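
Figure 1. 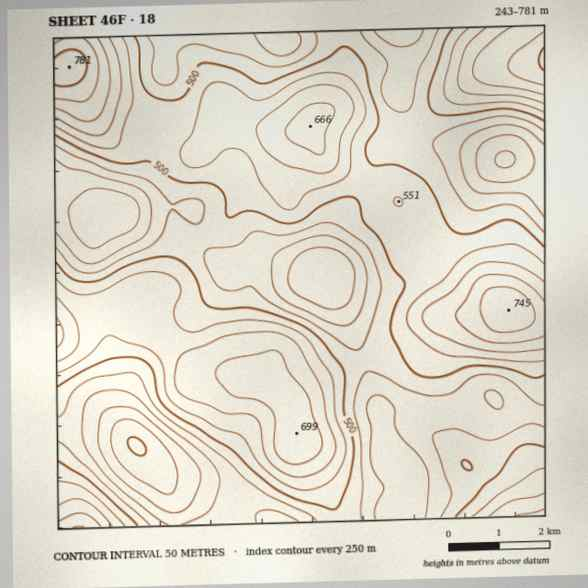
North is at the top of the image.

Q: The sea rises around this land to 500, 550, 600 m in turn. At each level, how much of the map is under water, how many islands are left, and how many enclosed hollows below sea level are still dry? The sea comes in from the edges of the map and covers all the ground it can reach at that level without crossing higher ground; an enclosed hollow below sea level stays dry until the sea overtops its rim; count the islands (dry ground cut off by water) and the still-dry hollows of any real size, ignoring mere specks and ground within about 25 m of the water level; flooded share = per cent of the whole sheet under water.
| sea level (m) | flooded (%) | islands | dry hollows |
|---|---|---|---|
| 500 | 50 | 0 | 0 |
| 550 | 68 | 1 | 0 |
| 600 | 82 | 2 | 0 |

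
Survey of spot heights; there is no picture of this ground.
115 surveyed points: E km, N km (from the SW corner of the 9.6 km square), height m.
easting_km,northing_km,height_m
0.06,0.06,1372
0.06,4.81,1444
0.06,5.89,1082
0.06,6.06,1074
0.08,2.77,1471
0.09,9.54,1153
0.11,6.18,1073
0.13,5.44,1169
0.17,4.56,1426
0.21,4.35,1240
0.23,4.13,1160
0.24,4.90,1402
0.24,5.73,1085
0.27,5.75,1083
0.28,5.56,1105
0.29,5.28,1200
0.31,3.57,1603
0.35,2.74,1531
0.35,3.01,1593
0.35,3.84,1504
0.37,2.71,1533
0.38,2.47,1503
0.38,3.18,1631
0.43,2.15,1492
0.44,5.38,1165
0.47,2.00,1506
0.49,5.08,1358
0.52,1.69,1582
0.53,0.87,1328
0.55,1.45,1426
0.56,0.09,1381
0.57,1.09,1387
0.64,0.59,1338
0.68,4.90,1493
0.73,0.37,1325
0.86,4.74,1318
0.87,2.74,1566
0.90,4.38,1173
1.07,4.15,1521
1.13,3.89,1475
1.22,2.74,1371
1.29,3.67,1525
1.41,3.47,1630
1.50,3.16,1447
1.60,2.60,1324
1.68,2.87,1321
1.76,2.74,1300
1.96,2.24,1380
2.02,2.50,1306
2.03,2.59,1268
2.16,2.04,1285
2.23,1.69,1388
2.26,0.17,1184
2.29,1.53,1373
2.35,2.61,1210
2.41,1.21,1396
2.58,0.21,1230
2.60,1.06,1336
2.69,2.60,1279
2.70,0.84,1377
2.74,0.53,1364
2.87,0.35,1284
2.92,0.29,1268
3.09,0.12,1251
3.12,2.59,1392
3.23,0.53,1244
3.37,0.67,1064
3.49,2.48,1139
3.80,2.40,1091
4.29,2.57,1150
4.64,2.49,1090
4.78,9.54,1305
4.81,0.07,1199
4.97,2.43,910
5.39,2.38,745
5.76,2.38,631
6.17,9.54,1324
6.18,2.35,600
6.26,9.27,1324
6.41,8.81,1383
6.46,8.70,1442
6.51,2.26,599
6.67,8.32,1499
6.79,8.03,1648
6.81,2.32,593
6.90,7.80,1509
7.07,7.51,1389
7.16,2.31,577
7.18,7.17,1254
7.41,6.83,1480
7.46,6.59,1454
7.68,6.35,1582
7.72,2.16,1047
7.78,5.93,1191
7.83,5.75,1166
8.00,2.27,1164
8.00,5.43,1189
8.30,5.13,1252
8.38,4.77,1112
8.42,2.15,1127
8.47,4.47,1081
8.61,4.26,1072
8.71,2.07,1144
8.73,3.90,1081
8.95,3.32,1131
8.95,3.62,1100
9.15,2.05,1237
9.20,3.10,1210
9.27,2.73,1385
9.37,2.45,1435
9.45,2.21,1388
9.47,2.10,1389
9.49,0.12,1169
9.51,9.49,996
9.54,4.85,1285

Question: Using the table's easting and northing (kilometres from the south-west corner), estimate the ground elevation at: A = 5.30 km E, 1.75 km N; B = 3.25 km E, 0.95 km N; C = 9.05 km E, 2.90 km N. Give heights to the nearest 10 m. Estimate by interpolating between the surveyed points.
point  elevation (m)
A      1010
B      1240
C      1200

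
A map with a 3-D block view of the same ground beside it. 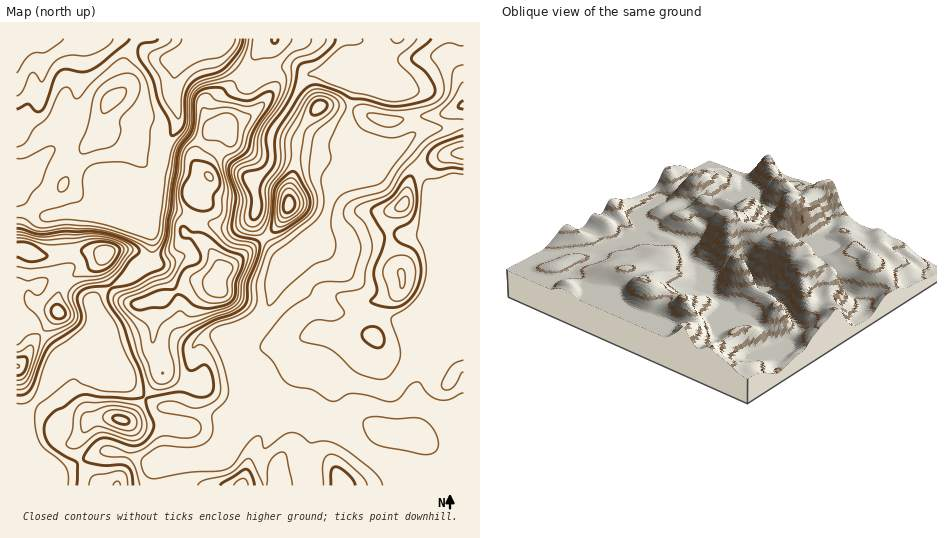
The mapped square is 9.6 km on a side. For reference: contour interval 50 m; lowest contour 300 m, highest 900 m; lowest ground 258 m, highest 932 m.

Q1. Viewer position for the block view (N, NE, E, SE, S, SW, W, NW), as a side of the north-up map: NE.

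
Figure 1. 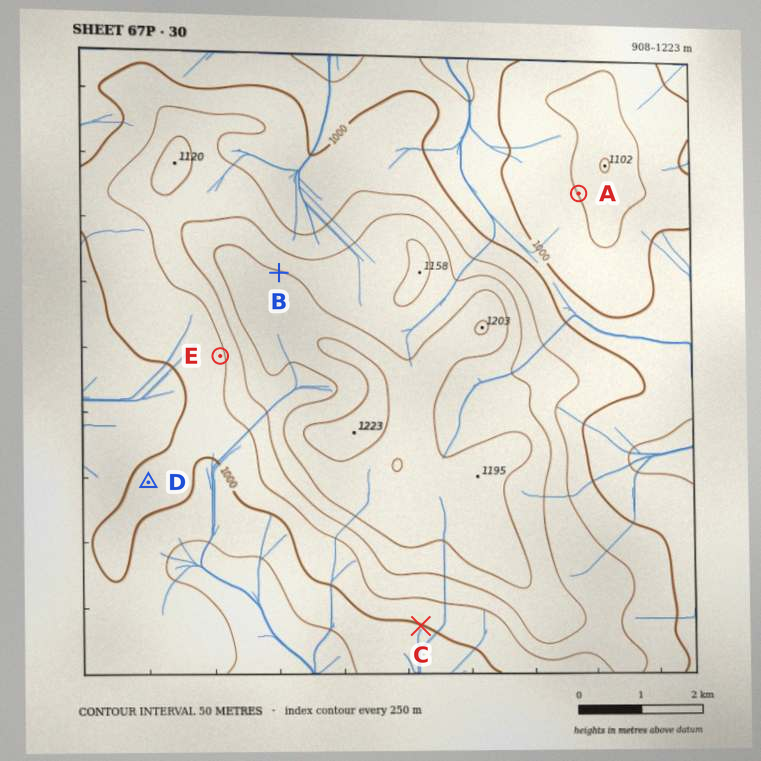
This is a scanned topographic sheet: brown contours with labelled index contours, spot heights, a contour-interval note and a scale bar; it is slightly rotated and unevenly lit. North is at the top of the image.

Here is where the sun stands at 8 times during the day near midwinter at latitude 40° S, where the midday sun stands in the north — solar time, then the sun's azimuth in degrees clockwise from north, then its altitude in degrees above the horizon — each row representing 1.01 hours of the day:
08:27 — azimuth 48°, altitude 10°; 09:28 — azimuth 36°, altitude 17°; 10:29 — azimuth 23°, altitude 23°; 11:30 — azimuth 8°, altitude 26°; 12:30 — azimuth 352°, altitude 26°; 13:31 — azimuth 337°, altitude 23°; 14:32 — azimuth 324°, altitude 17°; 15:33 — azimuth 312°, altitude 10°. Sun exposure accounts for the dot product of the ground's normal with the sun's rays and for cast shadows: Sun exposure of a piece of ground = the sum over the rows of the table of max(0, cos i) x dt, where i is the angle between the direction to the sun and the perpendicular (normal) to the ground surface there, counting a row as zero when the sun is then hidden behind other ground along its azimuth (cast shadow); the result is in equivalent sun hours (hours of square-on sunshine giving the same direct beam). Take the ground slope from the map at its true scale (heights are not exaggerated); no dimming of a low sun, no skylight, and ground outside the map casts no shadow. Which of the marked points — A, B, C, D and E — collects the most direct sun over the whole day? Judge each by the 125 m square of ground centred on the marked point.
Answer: B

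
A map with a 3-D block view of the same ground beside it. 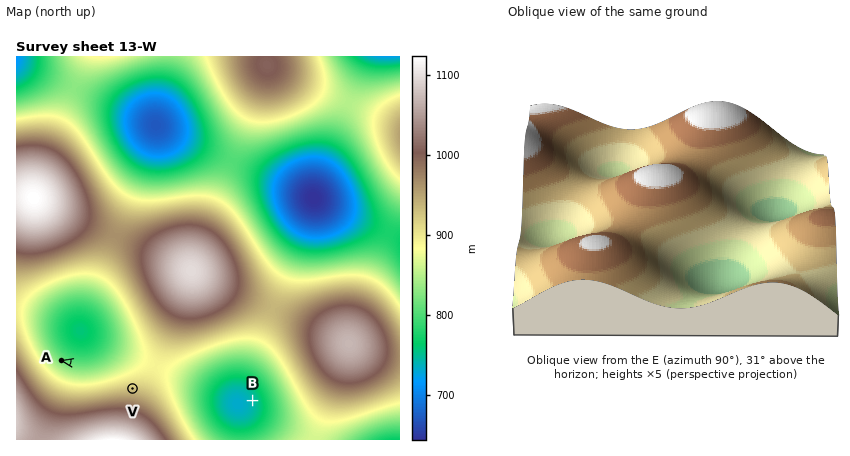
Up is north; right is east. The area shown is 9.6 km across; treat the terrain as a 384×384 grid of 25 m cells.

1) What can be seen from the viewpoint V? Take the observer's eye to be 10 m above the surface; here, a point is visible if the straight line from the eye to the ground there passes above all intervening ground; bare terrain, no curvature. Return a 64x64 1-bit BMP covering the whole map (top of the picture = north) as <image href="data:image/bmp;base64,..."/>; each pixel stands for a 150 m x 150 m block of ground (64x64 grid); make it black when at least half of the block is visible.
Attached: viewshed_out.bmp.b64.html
<image width="64" height="64" href="data:image/bmp;base64,Qk0+AgAAAAAAAD4AAAAoAAAAQAAAAEAAAAABAAEAAAAAAAACAAATCwAAEwsAAAIAAAAAAAAA////AAAAAAAAAAAAAAHgAOAA8AAAAeAA/AH4AAAD8AD/h/gAAAf4AP//+AAAB/gA///4AAAP/AD///wAAB/8AP///AAAH/4A///8AAA//gD///8AAH/+AP/8/8AA//4A//3/+AP//gD////////+AP////////4A/////////gD////////+AP////////wA/////////AD////////8AP////////gA////////+AD/////4H/wAP////+AB8AA/////wAAAAD////+AAAAAP////wAAAAA////8AAAAAD////AAAAAAP///wAAAAAA///4AAAAAAD///AAAAAAAP//4AAAAAAA///AAAAAAAD//4AAAAAAAP//AAAAAAAA//4AAAAAAAD//AAAAAAAAH/4AAAAAAAAH/AAAAAAAAAH4AAAAAAAAAAAAAAAAAAAAAAAAAAAAAAAAAAAAAAAAAAAAAAAAAAAAAAAAAAAAAAAAAAAAAAAAAAAAAAAAAAAAAAAAAAAAAAAAAAAAAAAAAAAAAAAAAAAAAAAAAAAAAAAAAAAAAAAAAAAAAAAAAAAAAAAAAAAAAAAAAAAAAAAAAAAAAAAAAAAAAAAAAAAAAAAAAAAAAAAAAAAAAAAAAAAAAAAAAAAAAAAAAAAAAAAAAAAAAAAAAAAAAAAAAAAAAAAAAAAAAAAAA=="/>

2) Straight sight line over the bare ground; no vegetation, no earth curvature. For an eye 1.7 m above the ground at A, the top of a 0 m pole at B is out of sight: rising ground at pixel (84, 365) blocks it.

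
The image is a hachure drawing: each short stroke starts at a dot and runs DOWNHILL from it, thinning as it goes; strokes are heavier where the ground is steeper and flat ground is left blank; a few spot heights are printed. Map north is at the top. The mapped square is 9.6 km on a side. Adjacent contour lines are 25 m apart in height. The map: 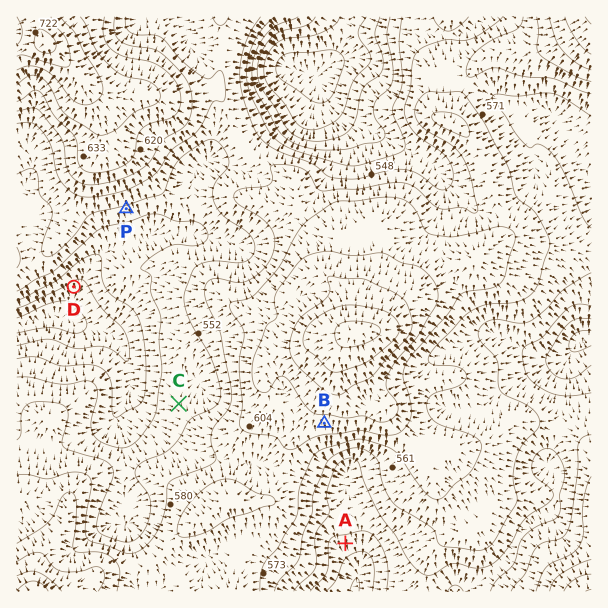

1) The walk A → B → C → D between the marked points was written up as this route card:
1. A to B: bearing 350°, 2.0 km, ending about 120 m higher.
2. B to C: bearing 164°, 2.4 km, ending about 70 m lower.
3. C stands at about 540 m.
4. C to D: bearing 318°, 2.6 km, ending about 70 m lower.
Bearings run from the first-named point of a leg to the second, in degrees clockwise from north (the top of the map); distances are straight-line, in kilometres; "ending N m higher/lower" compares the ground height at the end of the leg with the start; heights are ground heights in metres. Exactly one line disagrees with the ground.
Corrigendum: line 2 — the bearing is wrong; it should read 278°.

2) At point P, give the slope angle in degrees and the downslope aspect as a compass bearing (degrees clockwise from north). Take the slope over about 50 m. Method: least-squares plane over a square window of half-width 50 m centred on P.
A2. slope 5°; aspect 164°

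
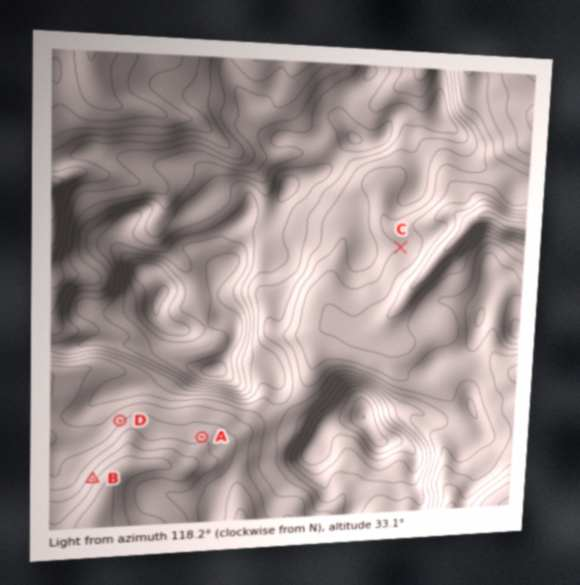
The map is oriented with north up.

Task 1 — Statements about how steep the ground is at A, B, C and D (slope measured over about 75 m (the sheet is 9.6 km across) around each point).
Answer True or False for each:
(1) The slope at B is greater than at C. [True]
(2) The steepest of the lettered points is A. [False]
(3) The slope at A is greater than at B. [False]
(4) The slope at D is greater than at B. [False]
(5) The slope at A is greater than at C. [True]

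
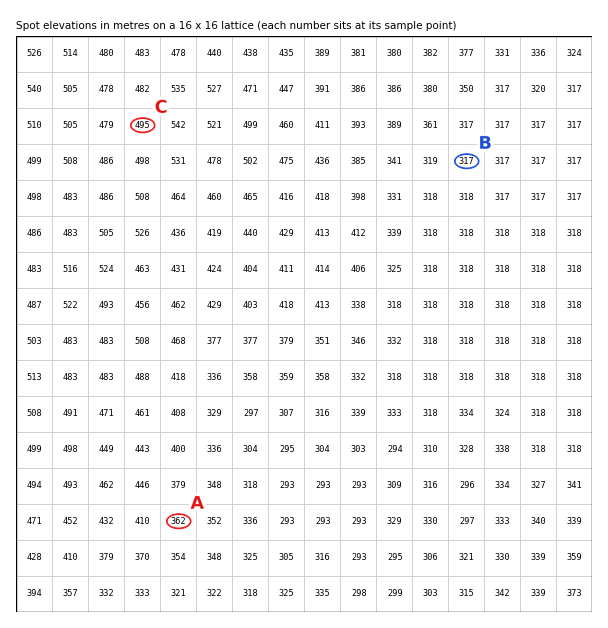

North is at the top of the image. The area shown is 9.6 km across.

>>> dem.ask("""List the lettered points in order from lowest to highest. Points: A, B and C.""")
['B', 'A', 'C']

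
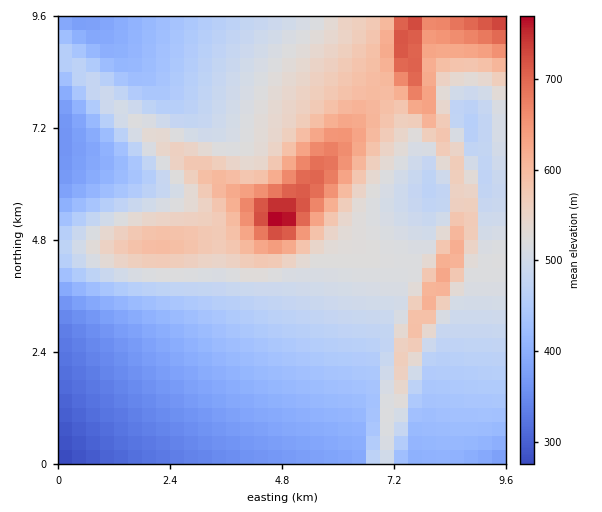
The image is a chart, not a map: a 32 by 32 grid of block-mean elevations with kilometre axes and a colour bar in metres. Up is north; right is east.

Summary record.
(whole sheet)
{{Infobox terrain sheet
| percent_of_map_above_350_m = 94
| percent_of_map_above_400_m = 82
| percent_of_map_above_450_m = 64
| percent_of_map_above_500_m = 44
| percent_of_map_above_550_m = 24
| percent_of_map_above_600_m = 11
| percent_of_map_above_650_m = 5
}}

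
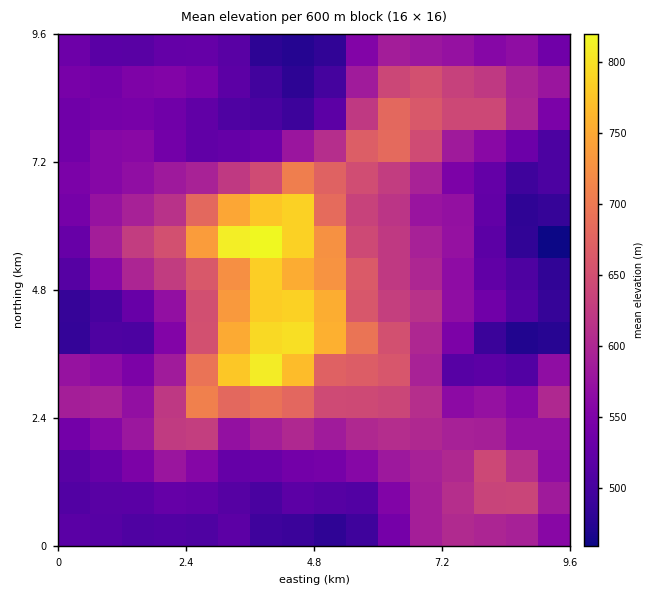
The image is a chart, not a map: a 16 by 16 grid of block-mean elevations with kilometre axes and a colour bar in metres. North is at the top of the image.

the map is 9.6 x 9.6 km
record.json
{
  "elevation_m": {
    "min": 440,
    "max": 840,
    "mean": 590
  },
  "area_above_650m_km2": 17.2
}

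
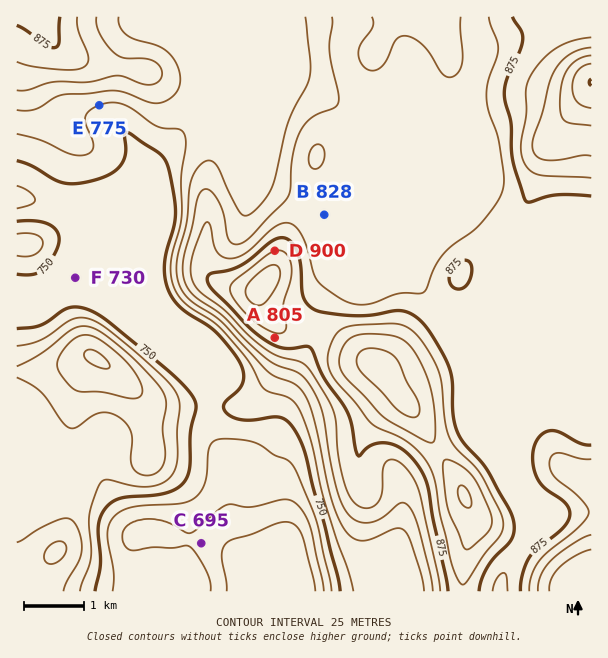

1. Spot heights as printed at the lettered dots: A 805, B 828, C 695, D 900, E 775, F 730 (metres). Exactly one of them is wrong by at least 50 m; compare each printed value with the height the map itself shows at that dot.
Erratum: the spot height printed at A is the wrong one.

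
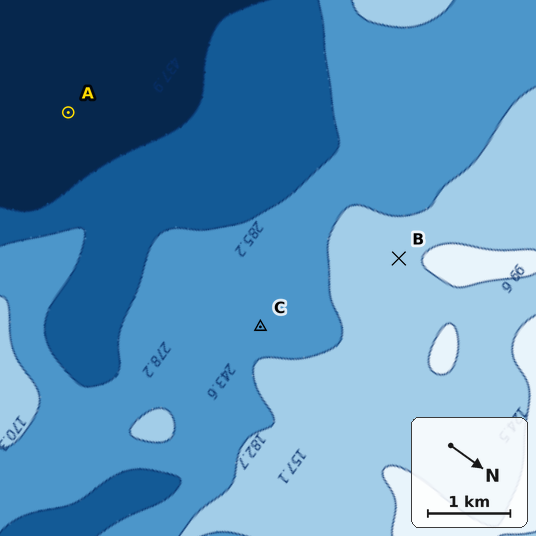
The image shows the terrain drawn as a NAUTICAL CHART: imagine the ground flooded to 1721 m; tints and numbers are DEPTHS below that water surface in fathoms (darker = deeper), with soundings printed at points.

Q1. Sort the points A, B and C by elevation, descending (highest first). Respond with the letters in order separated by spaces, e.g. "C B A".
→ B C A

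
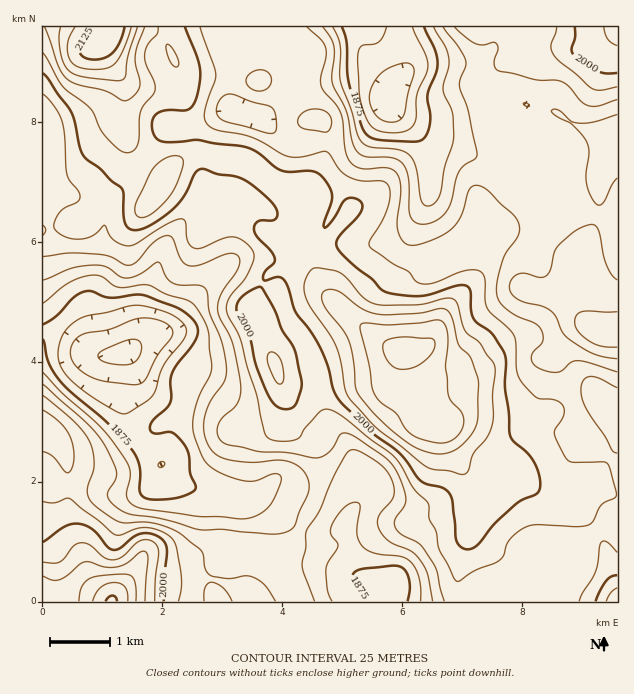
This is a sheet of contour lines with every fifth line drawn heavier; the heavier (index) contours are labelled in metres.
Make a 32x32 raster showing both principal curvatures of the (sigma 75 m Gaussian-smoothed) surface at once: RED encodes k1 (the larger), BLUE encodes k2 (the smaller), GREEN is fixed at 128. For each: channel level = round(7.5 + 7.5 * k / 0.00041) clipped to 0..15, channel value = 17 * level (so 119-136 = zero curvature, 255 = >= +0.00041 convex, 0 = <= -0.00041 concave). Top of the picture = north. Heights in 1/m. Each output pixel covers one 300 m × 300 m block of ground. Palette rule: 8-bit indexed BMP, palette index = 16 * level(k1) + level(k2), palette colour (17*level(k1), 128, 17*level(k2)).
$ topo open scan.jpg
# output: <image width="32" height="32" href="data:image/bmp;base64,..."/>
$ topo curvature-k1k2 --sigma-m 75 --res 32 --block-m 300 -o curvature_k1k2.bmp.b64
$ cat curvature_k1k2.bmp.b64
<image width="32" height="32" href="data:image/bmp;base64,Qk02CAAAAAAAADYEAAAoAAAAIAAAACAAAAABAAgAAAAAAAAEAAATCwAAEwsAAAABAAAAAAAAAIAAABGAAAAigAAAM4AAAESAAABVgAAAZoAAAHeAAACIgAAAmYAAAKqAAAC7gAAAzIAAAN2AAADugAAA/4AAAACAEQARgBEAIoARADOAEQBEgBEAVYARAGaAEQB3gBEAiIARAJmAEQCqgBEAu4ARAMyAEQDdgBEA7oARAP+AEQAAgCIAEYAiACKAIgAzgCIARIAiAFWAIgBmgCIAd4AiAIiAIgCZgCIAqoAiALuAIgDMgCIA3YAiAO6AIgD/gCIAAIAzABGAMwAigDMAM4AzAESAMwBVgDMAZoAzAHeAMwCIgDMAmYAzAKqAMwC7gDMAzIAzAN2AMwDugDMA/4AzAACARAARgEQAIoBEADOARABEgEQAVYBEAGaARAB3gEQAiIBEAJmARACqgEQAu4BEAMyARADdgEQA7oBEAP+ARAAAgFUAEYBVACKAVQAzgFUARIBVAFWAVQBmgFUAd4BVAIiAVQCZgFUAqoBVALuAVQDMgFUA3YBVAO6AVQD/gFUAAIBmABGAZgAigGYAM4BmAESAZgBVgGYAZoBmAHeAZgCIgGYAmYBmAKqAZgC7gGYAzIBmAN2AZgDugGYA/4BmAACAdwARgHcAIoB3ADOAdwBEgHcAVYB3AGaAdwB3gHcAiIB3AJmAdwCqgHcAu4B3AMyAdwDdgHcA7oB3AP+AdwAAgIgAEYCIACKAiAAzgIgARICIAFWAiABmgIgAd4CIAIiAiACZgIgAqoCIALuAiADMgIgA3YCIAO6AiAD/gIgAAICZABGAmQAigJkAM4CZAESAmQBVgJkAZoCZAHeAmQCIgJkAmYCZAKqAmQC7gJkAzICZAN2AmQDugJkA/4CZAACAqgARgKoAIoCqADOAqgBEgKoAVYCqAGaAqgB3gKoAiICqAJmAqgCqgKoAu4CqAMyAqgDdgKoA7oCqAP+AqgAAgLsAEYC7ACKAuwAzgLsARIC7AFWAuwBmgLsAd4C7AIiAuwCZgLsAqoC7ALuAuwDMgLsA3YC7AO6AuwD/gLsAAIDMABGAzAAigMwAM4DMAESAzABVgMwAZoDMAHeAzACIgMwAmYDMAKqAzAC7gMwAzIDMAN2AzADugMwA/4DMAACA3QARgN0AIoDdADOA3QBEgN0AVYDdAGaA3QB3gN0AiIDdAJmA3QCqgN0Au4DdAMyA3QDdgN0A7oDdAP+A3QAAgO4AEYDuACKA7gAzgO4ARIDuAFWA7gBmgO4Ad4DuAIiA7gCZgO4AqoDuALuA7gDMgO4A3YDuAO6A7gD/gO4AAID/ABGA/wAigP8AM4D/AESA/wBVgP8AZoD/AHeA/wCIgP8AmYD/AKqA/wC7gP8AzID/AN2A/wDugP8A/4D/ALWltPr6poWEhYWXmJiXp4Zkh4ZhY5XoxnOXqKenlZLItKXW1fT1hIWEloeXh5aWlWRygDBBlObFdKaFhZaWctNzhfZwkPnooqWVl6iop5eWlLXGlIG2yMimlpeXhWR01XW36IOg/frzxMfHuKa2t5WUpbXX17Sn6Kd0dXaGdqSmlrbYlqDCs6KElpaElJXXpmKDxunYpobI2IZ1dpaYpnV1xZJxkFBwgoNxcHF0h7fYhIOCg7GDdba3t4antpanhnTVhIW2cHOVk4OFlYNklNaGhlJQ1LaUxoanuLeFhqmXhtiox9qiQWO0pZaUcUCi1IVzYFHVxqW1dae6l4WWl5aX2MjXo7CEYoTZydbn1ufZlGBxhNa2xaKDpJeGhnZ1luj56KWAtciitdvJpMjIpZWgkMj4+un92KWUdXWGdXaX+NiUgIKmx5OUyaeDxsangoCl6Man2LfHl5aEhZiVhpfHc3CEloO0pZKnpYLG+JWiw9nKuJXHdZa3hYSmp6TJ6JRSdYaGcbbphHSClPj5k4GEqKe3laSGl8mmgoV0pfq3k0NSYWJilNjFdHSo+diBcnWXp7m5yLOol9hzU4TltpXEY2OEc3FwYbKSdNX1lYF0hqb46dj555Knp8S2xbRRYKSVhZeGY1BQcJW4+NaCgYbH9va3t+j5YYWXtsingVCDl4WVtYRzlbWy0/r8toCl2PnVUoSFpva0k3NklJSyx6emdFKU16PWyaOgo/XDgcf414R0g3FQs/fHYzGTlJWopaelhXPqxaHHtoFglOeEtba3hZeXpoSBo+W0g7iXdHWWlpanxdjFUJTpllFxxKfXhaNihIWEt7eWlqaGlpZ0c5fE2diz5fVwkNnHtNbop6V1toaUlJKVpseImKiWl4Zyp5XJxnG1++igk6eWpXSFp4WWubm1gGGUxqeXl5eWqLSVdYOUhZLo+LaBh4eGhaepqKXI6dqCUHTYyZaGhoa4g4SEpoeHhZP56HGFdZbXxsm5taTI+rRwlOinhHSGl7dzk3Olp4ens7X509fn+deUlcW0kabp04CVtZOFl5eYqIaCgoTIl8jFgYTGxtjZo4CBs/WwkabRo3aEtqenp6iolmRxdMeH6KVBYdKQgoBgprnJ+pFQQIClh4XYt5aHhZGidHCktHTllIOn52FAgJGkt+j6gTBAlLeFhuimY4NzlMeGgtSSg/bns6fYo8H66aPG48OAYlCS2MfI2ZNzlnV1x6eR+cnV85KAyLmkkrbHg7b2k4CkhHBytaalt7enk4a4uKH9+/vkQILoqIKFhYWWyPzGcJamgWOjs7SHl5TG2binwteo+PmAsbeWgYeYp7fY6cKgt4OAlabntoaHhYamhqY="/>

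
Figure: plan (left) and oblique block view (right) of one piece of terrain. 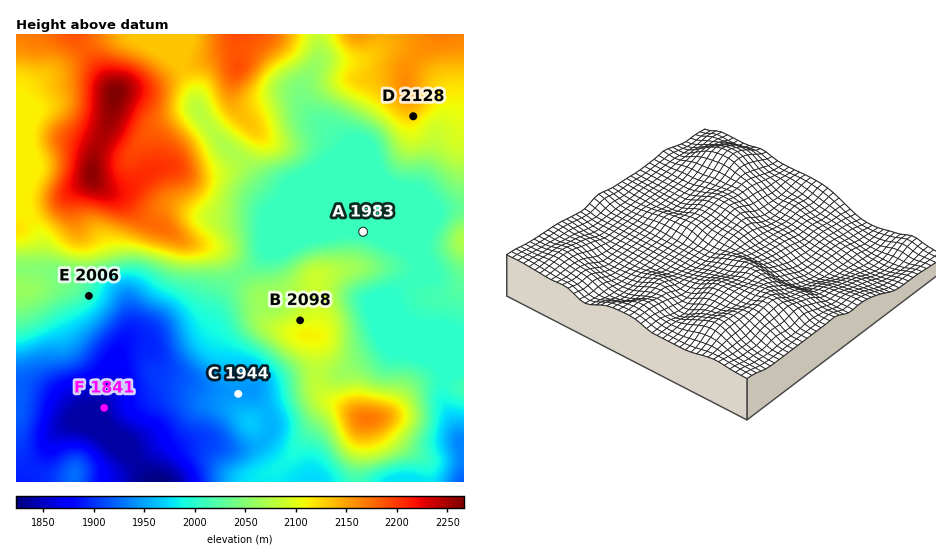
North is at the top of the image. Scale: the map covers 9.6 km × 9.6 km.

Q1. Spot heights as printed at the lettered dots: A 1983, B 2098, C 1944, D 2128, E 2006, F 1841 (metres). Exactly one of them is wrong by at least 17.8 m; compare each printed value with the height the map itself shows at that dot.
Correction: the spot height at A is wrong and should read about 2009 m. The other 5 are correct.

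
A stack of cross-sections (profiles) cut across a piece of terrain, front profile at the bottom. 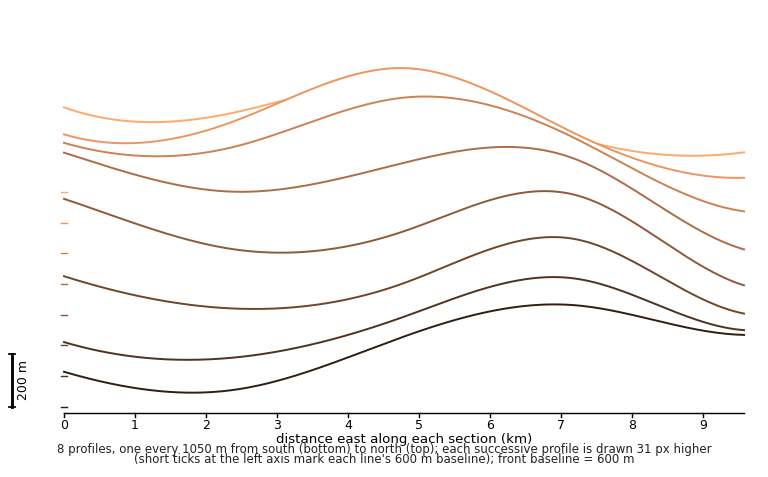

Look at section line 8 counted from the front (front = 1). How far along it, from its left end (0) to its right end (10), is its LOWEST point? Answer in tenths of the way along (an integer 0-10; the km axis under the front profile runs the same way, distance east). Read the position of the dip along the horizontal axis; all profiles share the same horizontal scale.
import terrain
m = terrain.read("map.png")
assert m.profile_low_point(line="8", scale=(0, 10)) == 9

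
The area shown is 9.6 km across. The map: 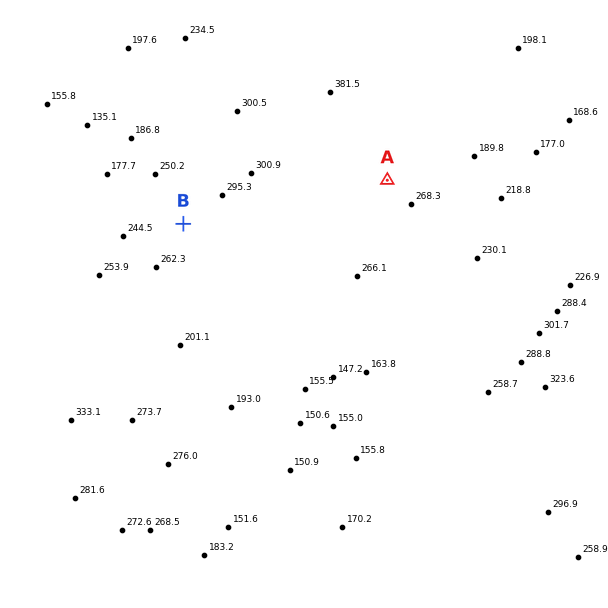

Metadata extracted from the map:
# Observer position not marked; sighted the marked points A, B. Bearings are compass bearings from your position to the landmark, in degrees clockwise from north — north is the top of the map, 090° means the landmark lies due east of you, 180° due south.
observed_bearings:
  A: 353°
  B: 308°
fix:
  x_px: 415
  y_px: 405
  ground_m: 210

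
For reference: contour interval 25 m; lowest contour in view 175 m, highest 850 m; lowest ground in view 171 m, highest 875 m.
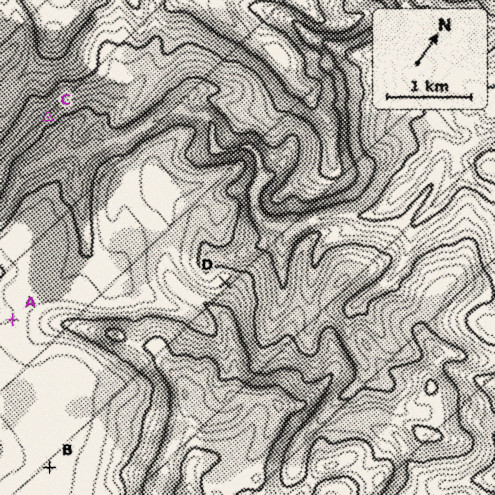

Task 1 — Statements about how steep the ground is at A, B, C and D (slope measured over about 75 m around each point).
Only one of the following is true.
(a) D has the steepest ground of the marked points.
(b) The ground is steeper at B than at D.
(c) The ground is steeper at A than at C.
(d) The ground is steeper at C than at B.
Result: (d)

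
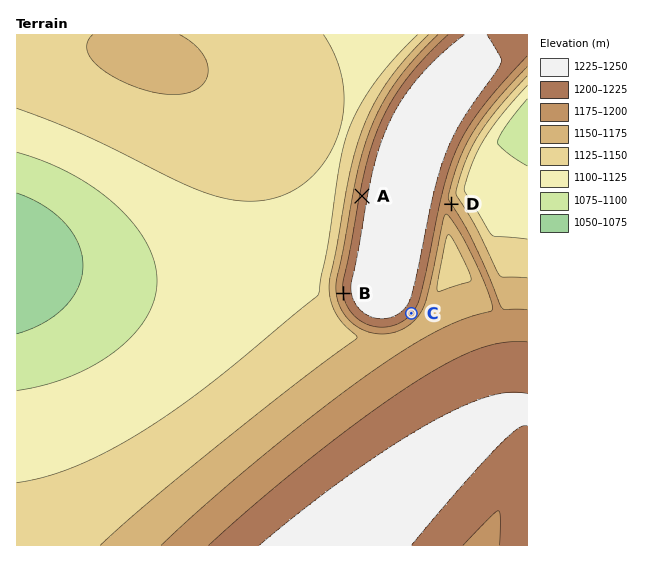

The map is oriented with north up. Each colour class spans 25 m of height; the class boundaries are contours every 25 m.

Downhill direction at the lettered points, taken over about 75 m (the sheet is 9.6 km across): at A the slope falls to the W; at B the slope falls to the W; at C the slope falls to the SE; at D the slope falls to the NE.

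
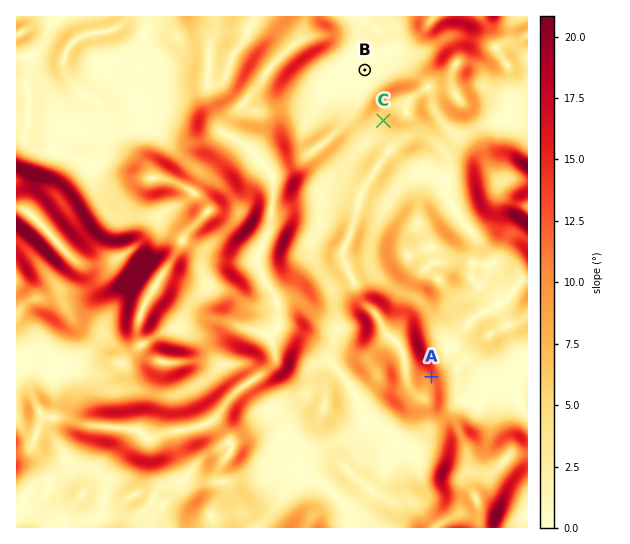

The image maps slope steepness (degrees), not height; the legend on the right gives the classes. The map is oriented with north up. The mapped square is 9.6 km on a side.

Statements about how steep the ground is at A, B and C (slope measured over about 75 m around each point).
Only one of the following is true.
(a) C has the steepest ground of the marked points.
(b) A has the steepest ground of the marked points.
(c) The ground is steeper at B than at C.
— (b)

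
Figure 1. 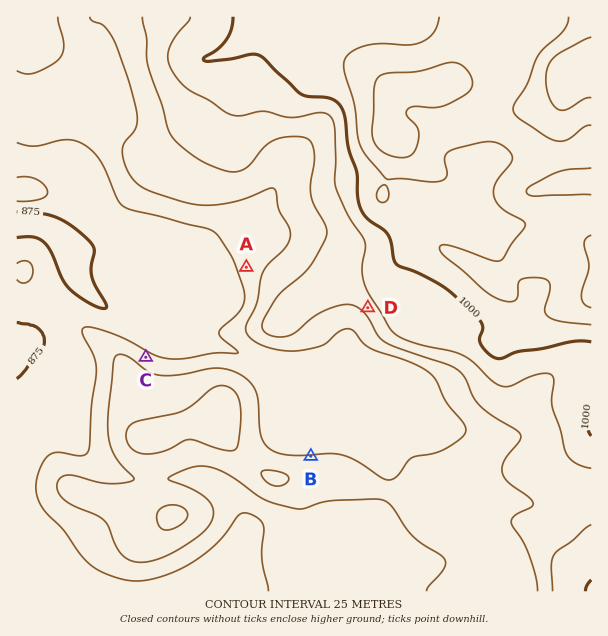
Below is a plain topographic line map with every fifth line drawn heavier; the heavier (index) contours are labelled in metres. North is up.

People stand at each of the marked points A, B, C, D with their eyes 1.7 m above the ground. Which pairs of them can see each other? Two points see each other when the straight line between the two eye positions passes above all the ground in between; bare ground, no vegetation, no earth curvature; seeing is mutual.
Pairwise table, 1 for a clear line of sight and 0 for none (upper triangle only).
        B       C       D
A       0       1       0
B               0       1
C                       0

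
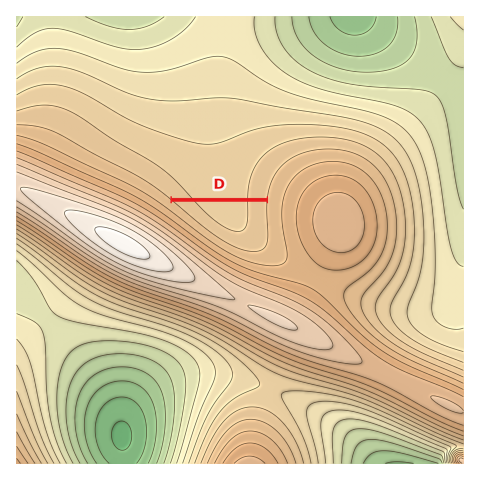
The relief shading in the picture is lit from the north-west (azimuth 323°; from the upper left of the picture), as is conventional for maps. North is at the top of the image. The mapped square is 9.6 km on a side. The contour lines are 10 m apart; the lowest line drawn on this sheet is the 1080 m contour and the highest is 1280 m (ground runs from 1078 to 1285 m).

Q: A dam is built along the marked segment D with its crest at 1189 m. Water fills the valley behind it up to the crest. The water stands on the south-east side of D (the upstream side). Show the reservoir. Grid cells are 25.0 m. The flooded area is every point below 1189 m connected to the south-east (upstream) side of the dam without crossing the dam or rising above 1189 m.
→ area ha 132.3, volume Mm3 9.39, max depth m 14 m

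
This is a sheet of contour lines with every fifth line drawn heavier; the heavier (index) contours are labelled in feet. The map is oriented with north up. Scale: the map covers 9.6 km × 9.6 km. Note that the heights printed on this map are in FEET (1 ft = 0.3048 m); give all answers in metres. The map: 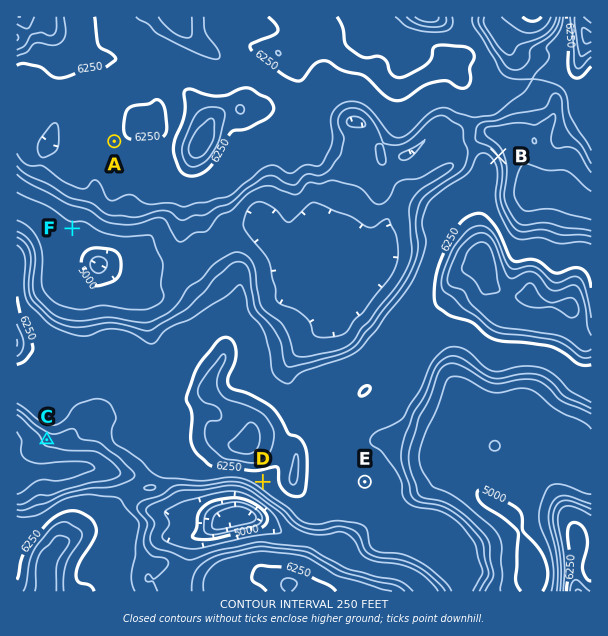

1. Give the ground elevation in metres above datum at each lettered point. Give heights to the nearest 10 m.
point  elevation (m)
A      1880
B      1750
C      1700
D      1870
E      1870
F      1600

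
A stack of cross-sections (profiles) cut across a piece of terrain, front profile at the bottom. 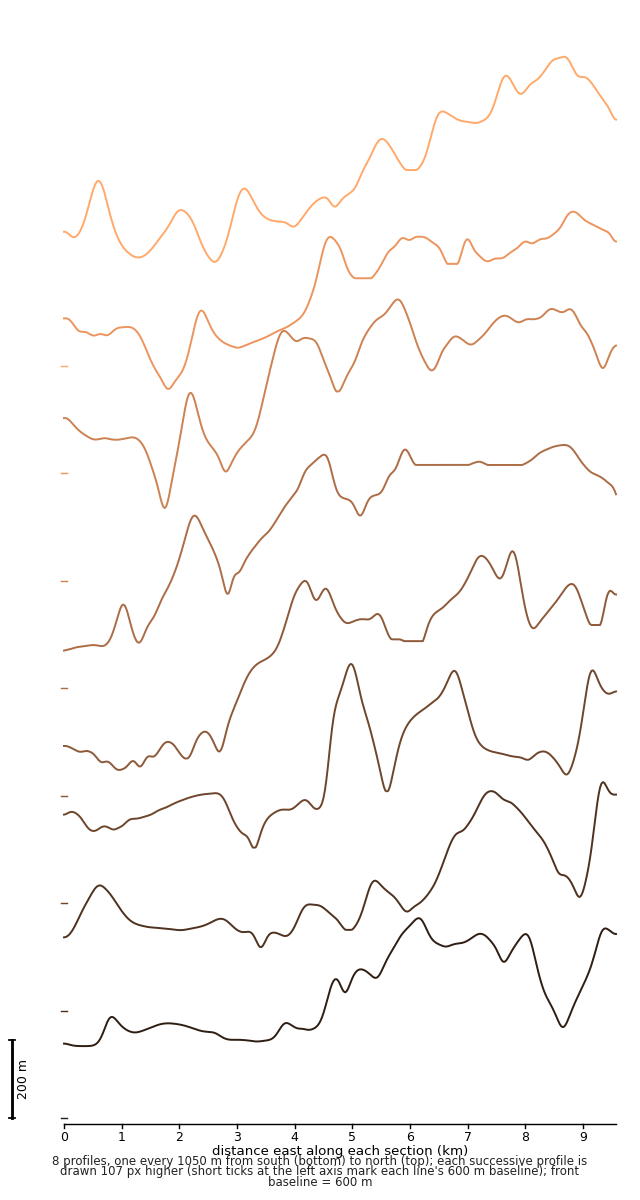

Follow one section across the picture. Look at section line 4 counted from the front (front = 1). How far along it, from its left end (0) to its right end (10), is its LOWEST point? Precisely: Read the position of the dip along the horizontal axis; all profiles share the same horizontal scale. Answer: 1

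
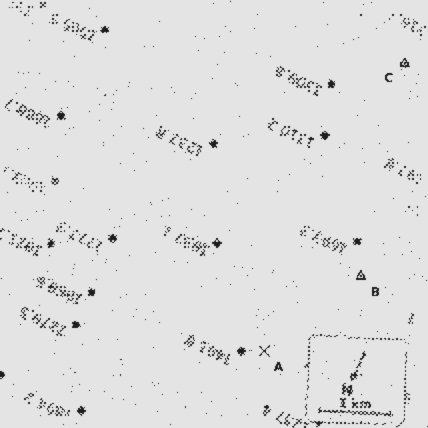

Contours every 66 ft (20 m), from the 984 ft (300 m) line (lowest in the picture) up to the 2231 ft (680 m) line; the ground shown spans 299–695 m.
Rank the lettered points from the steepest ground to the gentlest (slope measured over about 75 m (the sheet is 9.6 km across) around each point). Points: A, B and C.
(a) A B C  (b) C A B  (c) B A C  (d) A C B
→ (c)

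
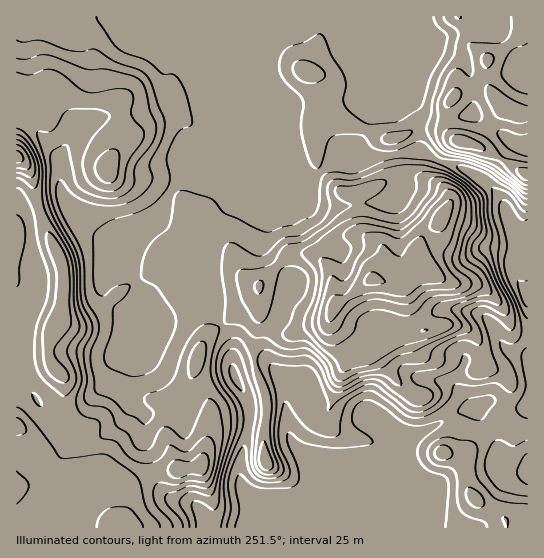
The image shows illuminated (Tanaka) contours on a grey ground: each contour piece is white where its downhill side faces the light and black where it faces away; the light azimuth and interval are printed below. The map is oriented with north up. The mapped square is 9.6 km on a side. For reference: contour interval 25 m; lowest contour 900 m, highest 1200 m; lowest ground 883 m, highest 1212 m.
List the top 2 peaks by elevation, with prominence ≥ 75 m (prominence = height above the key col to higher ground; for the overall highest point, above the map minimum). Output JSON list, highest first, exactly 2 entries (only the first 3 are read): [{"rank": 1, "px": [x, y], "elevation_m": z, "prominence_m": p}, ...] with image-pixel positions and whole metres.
[{"rank": 1, "px": [373, 279], "elevation_m": 1181, "prominence_m": 157}, {"rank": 2, "px": [462, 142], "elevation_m": 1118, "prominence_m": 120}]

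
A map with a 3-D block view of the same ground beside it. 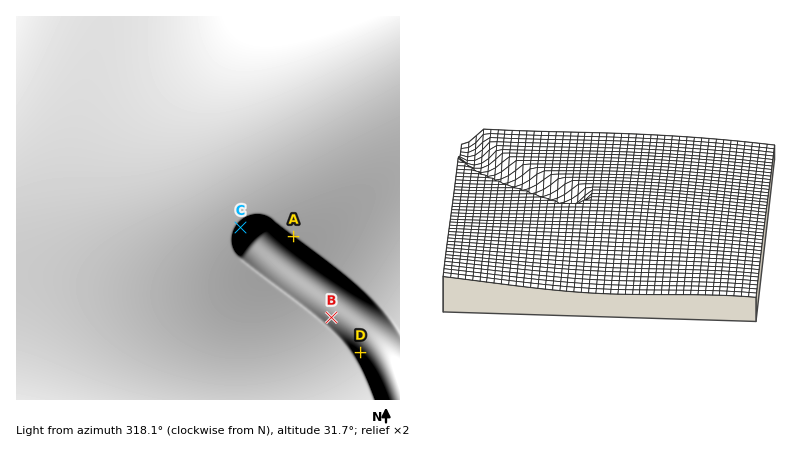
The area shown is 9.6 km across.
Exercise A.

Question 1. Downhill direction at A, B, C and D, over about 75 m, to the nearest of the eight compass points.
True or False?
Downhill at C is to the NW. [False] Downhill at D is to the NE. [True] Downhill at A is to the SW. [True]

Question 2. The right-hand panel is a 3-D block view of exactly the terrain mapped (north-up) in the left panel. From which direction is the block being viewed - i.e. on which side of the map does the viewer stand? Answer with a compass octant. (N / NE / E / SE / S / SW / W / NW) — N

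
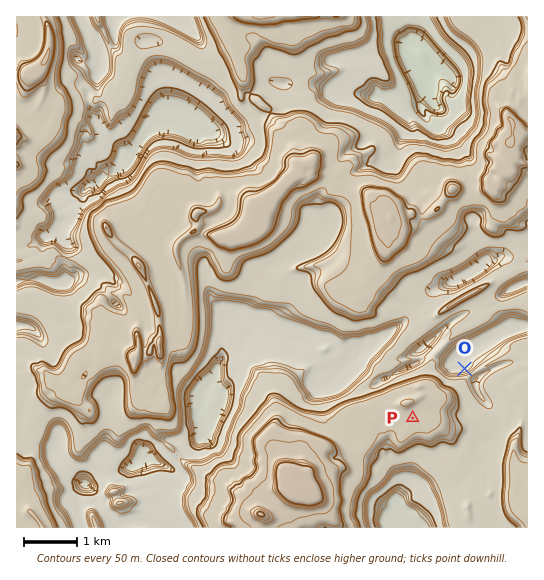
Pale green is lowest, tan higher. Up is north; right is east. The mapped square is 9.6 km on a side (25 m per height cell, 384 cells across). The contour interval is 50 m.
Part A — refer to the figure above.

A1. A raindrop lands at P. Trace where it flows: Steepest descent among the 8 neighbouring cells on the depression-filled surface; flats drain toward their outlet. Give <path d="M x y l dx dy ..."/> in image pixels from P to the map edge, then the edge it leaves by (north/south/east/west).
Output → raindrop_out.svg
<path d="M413 418l4 9 0 32-3 3 0 16-17 17 0 10 6 10 0 4 2 2 0 4 1 2"/>
exit: south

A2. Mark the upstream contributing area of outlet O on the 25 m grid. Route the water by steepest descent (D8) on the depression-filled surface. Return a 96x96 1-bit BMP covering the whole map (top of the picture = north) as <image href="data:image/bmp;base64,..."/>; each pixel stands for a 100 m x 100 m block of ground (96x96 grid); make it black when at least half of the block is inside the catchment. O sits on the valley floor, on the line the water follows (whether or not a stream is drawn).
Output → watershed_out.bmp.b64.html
<image width="96" height="96" href="data:image/bmp;base64,Qk2+BAAAAAAAAD4AAAAoAAAAYAAAAGAAAAABAAEAAAAAAIAEAAATCwAAEwsAAAIAAAAAAAAA////AAAAAAAAAAAAAAAAAAAAAAAAAAAAAAAAAAAAAAAAAAAAAAAAAAAAAAAAAAAAAAAAAAAAAAAAAAAAAAAAAAAAAAAAAAAAAAAAAAAABgAAAAAAAAAAAAAAB4AAAAAAAAAAAAAAB/wAAAAAAAAAAAAAA/wAAAAAAAAAAAAAA/wAAAAAAAAAAAAAB/wAAAAAAAAAAAAAD/wAAAAAAAAAAAAAH/gAAAAAAAAAAAAAH/gAAAAAAAAAAAAAH/gAAAAAAAAAAAAAP/wAAAAAAAAAAAAAP/wAAAAAAAAAAAAAf/wAAAAAAAAAAAAA//wAAAAAAAAAAAAB//4AAAAAAAAAAAAD//4AAAAAAAAAAAAH//4AAAAAAAAAAAAP//4AAAAAAAAAAAAP//4AAAAAAAAAAAAP//8AAAAAAAAAAAAAP/8AAAAAAAAAAAAAH/8AAAAAAAAAAAAAD/8AAAAAAAAAAAAAD/8AAAAAAAAAAAAACf8AAAAAAAAAAAAAAP8AAAAAAAAAAAAAAB8AAAAAAAAAAAAAAAAAAAAAAAAAAAAAAAAAAAAAAAAAAAAAAAAAAAAAAAAAAAAAAAAAAAAAAAAAAAAAAAAAAAAAAAAAAAAAAAAAAAAAAAAAAAAAAAAAAAAAAAAAAAAAAAAAAAAAAAAAAAAAAAAAAAAAAAAAAAAAAAAAAAAAAAAAAAAAAAAAAAAAAAAAAAAAAAAAAAAAAAAAAAAAAAAAAAAAAAAAAAAAAAAAAAAAAAAAAAAAAAAAAAAAAAAAAAAAAAAAAAAAAAAAAAAAAAAAAAAAAAAAAAAAAAAAAAAAAAAAAAAAAAAAAAAAAAAAAAAAAAAAAAAAAAAAAAAAAAAAAAAAAAAAAAAAAAAAAAAAAAAAAAAAAAAAAAAAAAAAAAAAAAAAAAAAAAAAAAAAAAAAAAAAAAAAAAAAAAAAAAAAAAAAAAAAAAAAAAAAAAAAAAAAAAAAAAAAAAAAAAAAAAAAAAAAAAAAAAAAAAAAAAAAAAAAAAAAAAAAAAAAAAAAAAAAAAAAAAAAAAAAAAAAAAAAAAAAAAAAAAAAAAAAAAAAAAAAAAAAAAAAAAAAAAAAAAAAAAAAAAAAAAAAAAAAAAAAAAAAAAAAAAAAAAAAAAAAAAAAAAAAAAAAAAAAAAAAAAAAAAAAAAAAAAAAAAAAAAAAAAAAAAAAAAAAAAAAAAAAAAAAAAAAAAAAAAAAAAAAAAAAAAAAAAAAAAAAAAAAAAAAAAAAAAAAAAAAAAAAAAAAAAAAAAAAAAAAAAAAAAAAAAAAAAAAAAAAAAAAAAAAAAAAAAAAAAAAAAAAAAAAAAAAAAAAAAAAAAAAAAAAAAAAAAAAAAAAAAAAAAAAAAAAAAAAAAAAAAAAAAAAAAAAAAAAAAAAAAAAAAAAAAAAAAAAAAAAAAAAAAAAAAAAAAAAAAAAAAAAAAAAAAAAAAAAAAAAAAAAAAAAAAAAAAAAAAAAAAAAAAAAAAAAAAAAAAAAAAAAAAAAAAAAAAAAAAAAAAAAAAAAAAAAAAAAAAAAAAAAAAAAAAA="/>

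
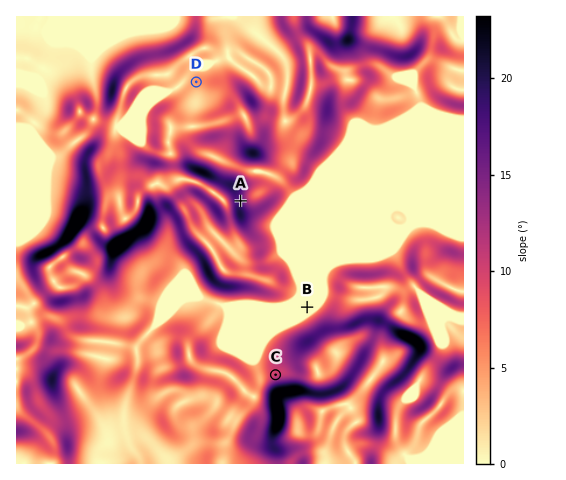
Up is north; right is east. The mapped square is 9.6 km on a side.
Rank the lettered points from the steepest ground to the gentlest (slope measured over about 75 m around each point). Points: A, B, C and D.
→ A C D B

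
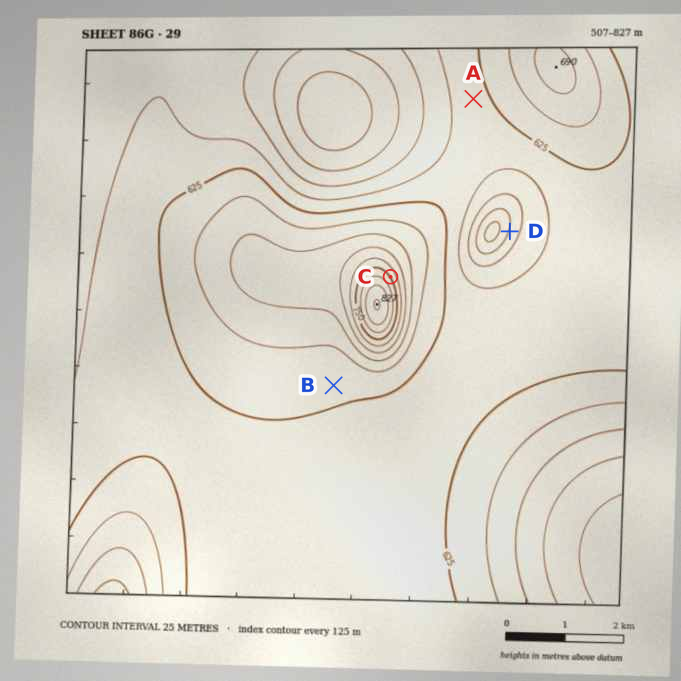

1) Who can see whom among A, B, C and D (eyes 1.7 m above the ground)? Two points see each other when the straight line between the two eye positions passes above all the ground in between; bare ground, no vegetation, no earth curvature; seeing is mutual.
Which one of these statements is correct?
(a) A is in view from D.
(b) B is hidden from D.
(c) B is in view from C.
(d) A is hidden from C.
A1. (b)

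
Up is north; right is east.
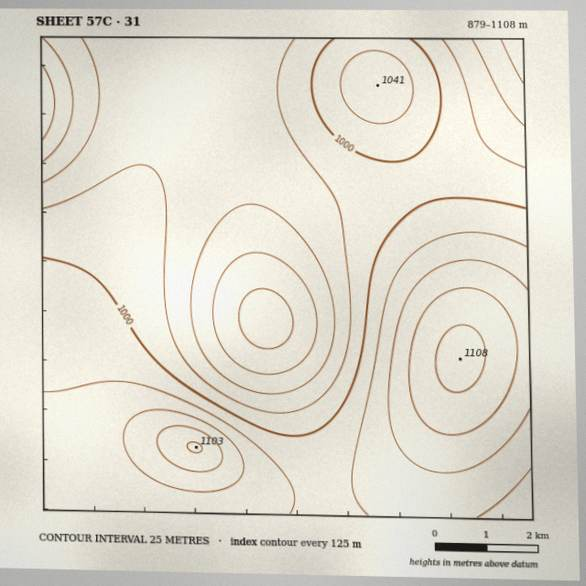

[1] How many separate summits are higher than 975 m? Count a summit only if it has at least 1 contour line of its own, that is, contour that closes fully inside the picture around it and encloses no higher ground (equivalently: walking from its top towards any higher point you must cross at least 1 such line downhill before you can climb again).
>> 3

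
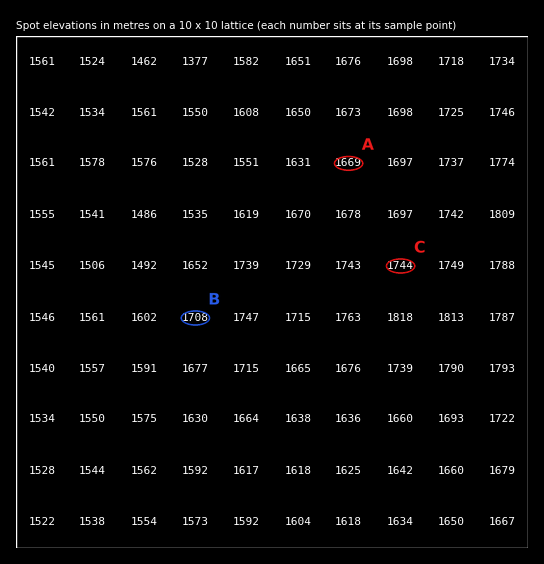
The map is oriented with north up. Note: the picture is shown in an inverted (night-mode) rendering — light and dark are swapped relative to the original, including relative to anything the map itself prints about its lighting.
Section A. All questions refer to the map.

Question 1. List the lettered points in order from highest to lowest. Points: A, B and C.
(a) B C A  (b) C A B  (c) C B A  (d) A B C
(c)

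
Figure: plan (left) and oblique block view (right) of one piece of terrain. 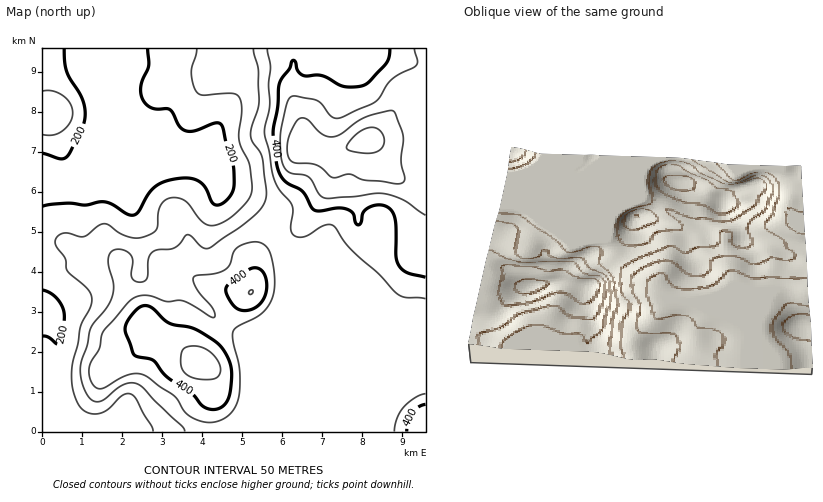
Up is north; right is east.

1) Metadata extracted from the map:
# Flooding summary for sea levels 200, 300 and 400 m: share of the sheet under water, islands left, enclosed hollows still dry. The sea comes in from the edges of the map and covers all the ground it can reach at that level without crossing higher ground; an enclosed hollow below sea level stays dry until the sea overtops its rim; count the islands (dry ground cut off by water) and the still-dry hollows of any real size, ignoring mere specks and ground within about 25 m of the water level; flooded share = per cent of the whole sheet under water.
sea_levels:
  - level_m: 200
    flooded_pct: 13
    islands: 0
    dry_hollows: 0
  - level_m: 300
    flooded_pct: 38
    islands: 0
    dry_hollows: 0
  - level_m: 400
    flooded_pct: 80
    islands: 2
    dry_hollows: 0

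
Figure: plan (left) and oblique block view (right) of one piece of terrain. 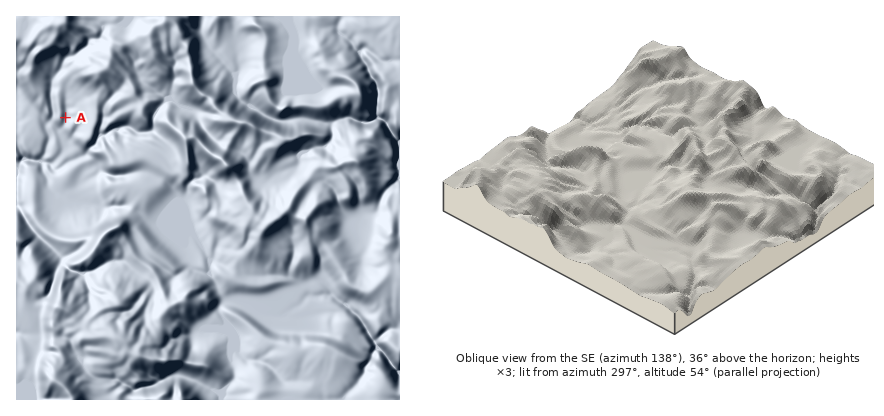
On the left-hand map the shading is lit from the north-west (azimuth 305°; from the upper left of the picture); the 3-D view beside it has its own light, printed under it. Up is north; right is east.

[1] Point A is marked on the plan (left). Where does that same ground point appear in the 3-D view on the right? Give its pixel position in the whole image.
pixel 627 110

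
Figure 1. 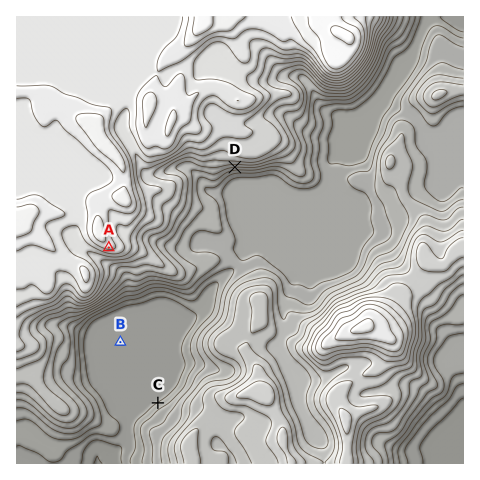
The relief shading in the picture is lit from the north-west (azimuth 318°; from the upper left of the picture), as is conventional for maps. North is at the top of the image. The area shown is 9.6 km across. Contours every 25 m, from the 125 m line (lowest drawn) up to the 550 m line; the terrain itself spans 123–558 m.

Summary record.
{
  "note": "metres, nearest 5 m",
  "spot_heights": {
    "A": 485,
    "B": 165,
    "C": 175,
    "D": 300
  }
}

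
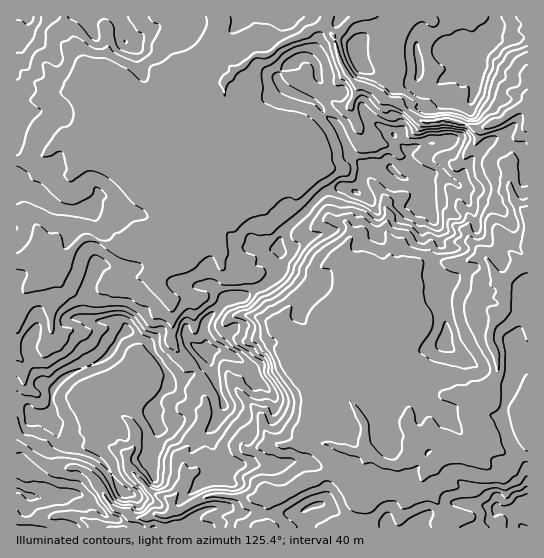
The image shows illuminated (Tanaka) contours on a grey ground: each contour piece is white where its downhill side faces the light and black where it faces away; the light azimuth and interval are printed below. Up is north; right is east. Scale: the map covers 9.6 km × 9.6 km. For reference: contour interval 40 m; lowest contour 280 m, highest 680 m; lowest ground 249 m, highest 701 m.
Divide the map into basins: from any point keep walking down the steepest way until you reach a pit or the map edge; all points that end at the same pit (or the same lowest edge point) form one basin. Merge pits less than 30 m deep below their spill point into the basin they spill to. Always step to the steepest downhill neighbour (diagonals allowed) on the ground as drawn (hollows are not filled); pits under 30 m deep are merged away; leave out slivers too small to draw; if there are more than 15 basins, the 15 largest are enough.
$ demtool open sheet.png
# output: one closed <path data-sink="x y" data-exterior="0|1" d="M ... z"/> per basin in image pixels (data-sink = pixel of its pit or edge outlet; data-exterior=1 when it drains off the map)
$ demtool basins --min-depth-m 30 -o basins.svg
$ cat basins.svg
<path data-sink="527 265" data-exterior="1" d="M527 16l-511 1 1 511 511-1 0-57-17-28-8-24 1-12 8-20 1-19 2-3 13-1 0-210-10-6-13-3-7-4-7 0-5 3-14 15-11 21-4 5-19-9-12 0-11 4-8 0 2-12-1-17-11-9-2-6 6-5-1-12 9-11 9-2 11 4 8-4 3-10-1-12 20-14 5-11-1-5 10 0 10-6 8-10 22 3 14-4z"/><path data-sink="527 123" data-exterior="1" d="M527 36l-14 4-22-3-8 10-10 6-10 0 1 5-5 11-20 14 1 12-5 12-9 2-8-4-7 0-8 8-3 5 1 12-6 5 2 6 11 9 1 17-2 12 8 0 11-4 12 0 19 9 4-5 11-21 14-15 5-3 7 0 30 11z"/><path data-sink="527 406" data-exterior="1" d="M527 364l-12 1-4 26-8 20 1 12 7 19 16 27z"/>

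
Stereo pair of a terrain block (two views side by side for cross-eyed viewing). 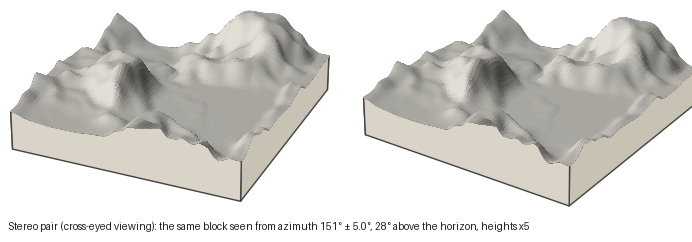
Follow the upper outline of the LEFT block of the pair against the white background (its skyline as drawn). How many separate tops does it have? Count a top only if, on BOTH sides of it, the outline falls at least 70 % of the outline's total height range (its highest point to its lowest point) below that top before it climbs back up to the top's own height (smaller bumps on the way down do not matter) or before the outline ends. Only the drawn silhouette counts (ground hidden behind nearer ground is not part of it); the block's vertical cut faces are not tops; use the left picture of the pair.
0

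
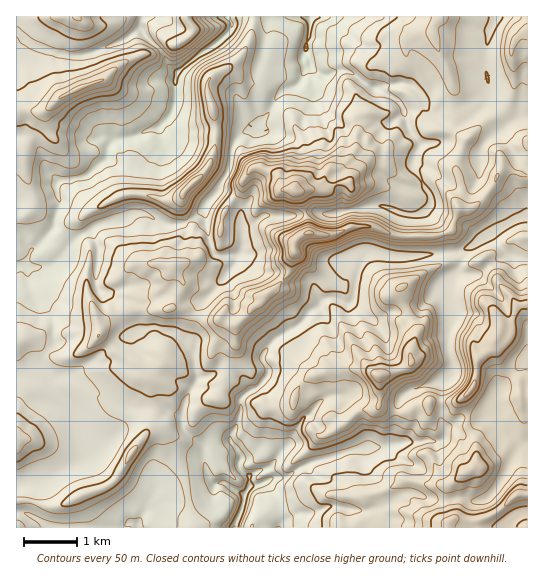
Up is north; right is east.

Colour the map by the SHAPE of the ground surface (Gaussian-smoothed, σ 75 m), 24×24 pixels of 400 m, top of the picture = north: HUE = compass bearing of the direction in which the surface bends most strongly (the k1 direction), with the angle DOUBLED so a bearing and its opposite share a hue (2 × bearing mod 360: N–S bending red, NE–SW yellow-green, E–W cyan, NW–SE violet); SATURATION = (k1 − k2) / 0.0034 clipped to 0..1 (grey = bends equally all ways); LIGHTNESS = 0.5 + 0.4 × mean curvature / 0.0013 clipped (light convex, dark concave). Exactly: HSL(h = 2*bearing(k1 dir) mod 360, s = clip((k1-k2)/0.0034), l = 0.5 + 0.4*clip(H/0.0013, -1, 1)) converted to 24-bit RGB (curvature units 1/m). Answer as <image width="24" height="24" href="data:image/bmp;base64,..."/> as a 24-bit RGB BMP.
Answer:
<image width="24" height="24" href="data:image/bmp;base64,Qk32BgAAAAAAADYAAAAoAAAAGAAAABgAAAABABgAAAAAAMAGAAATCwAAEwsAAAAAAAAAAAAAozY5oUZUj5NIaYZLbX5eUFeAeJWQeY2Ei52E03h1AElxzpqQT0+NZ4xYVq5PsHNLmXFbb2eKXY2pk7vGyKnTWlvT4WbLR4o+c3+6Yn+mvZXVypzcd7JfVYR3bn+Dg4h5eqF1XbRmABVyy7x/p1KviYGqfKTNd4PHiIPBn1qpY31Af2YnqKAhTFcdD2ZK9Mr3ZYJKZX1dV4BSaHpU336wP7BnYGhzh5d4mV5irlZAdRzpQ3QoYq05UrJCmZhjfpVxYlZ2lIW5eljEVKa9zH7P1rHVK5GgUZ4zga+1Y6ebbImNbnt0PnF1+cXOPV5xh6NzVld4lrmFYxxysLyDMox33jtfWHogTnMtVm5JWW43vjOdWsrBXaB10cyPkkmUXINnoau8imifeWuBgHB4ZH1tlrJFtHe6ZHatpW5XiGU/NUmXnH9hiWNLMdDD26nd0IDKWEkwX5BDXYM8b6U3RH46mbVZgV95j2Vql3dcgGFkfWp3e4OHfHyKbIBknZpiUDiFxHWYxIqsFlKmt63NsIvNLKiLZrBcqmG60YzjT8LXdW/IlHzS5lC7O5YwY1x4pn11jHZ2gHWFe3iLhnJ7gWhukIN4gJqCkqFwRIWHwJOIJmyUKJQ/pG+fw3eTXYFVaGlFmkoszc87DjUJL5sXHjag/8zQLElec7J8eoRoiGl8mG1aUH5PeYiUh6OknXqQiKibcjqbgZtUpbVkMj6UZJpeb36nuIq9bku5pfDt1Inx89LsPLzGDBIs/OKQPnuLToVpgYqkXoyVcFmm3oStRap+Z3KAf5uDl2ZyST5xs11ptc59MVNaaKB7YHR/k6h7WsC+crJYOyBQ6eW3mEi1HA1t3OKzzZ62PHWVg4adflyTeWGIrcN2r2GscHxah2U/hYVBQlugnMfP3pCqWYFcPHRQTIpfhU+AbbhjkEVCg0BvotR9zVjLHEFcuXBLxLKFrjygiXRpdWZ8a16Fk9WJlEqLmHSlbXq2yYmhOHx2c8dwo0fD7r/dUpuVQpyDSYVIeHdKmUKSosB5b848hy9ZTT5yZ8zAtlrOho3fhm1zdHmEW2WK03s/sm54f3hbi4Bjlql3Z5OIM29IRJxcrz9r/IiIKVJVaKagaXKPR5CmssTW8tLrNjyFSXx4N4wuxud4hjlPZoRqfopoS2xtyYY+nY9xkZG/kZ/GoJS9qJfHfDidRmZQWTxl7nh3heuQFzsXW3lMSolOYGceTVATxi8WPWCmbpjUg8Q0dVA/goRmWo19Zo1QOaNYe7qXaZhkXoldn2Jvs1BQ4kqZRVSGRj2Vu/Pz/8zz0Mz/QB/+NnIZfun/pKn/qJP/cd5bIF80mFZAn5HDnnylS4+btnS51ExbQmcgXGcwUS4cmqITDWlK7JqMRjhsZLMeJTADc58ALigF594AfYj/ix4kVVMgQzAi7YN6hly4PHpaV3pChaRtVF+WWZGZf3603bbsjYnxlbj3+c/8HaEhB1lH8igliCHE3s7vqrvthYriUOBlFYxKTJyEfqKaOC5sneCOwFjLv2ihWHJ4mLt2XDdYbpE8MHI/g5VagIJGWGA+MnBY/8zhAEVc+K/lM7D6pN/QxZzMrWHKmZ3UlFS1YI6eUVKUXFieqrx6NFBt3p6bXleyt4B9fEiNi8mqZ2KlTIuFmYGEcHeAT2phWnw5/5qDAJl6t89rm1VIhVZBk0tDvHR0qXCaqHKeSVZ+XZeEuohxOldxis97nkSHh1tPi71yi4tdZWNSeHBRZ4NJTIRJemOLXUVx9O2aJlNZV180a101a61cTE6AuZtQmZJil55gjD+Tba6jVKmJxX6qPnREZrKBaGaz4pOqhIJMUFlHb4FZcpd1d5WJMk5tqkmp5fPJUjt4WoF6a7uiapCDYElztayIk4e2i2GxjUGFhHBljpRoYYRln3STeIJda3N+VrK08cT4y5zthc+qU56Uc5t+JCZuptd10ZVPS5KZdJClSIdYiFxsS1N5tdKYdTUjfUspi6RUgWJ9pLiBZ3ODdV15oIdscYN5Z45wS4FMV3qh9Mnlw1K3UZA9B0AMHNGS8sTpyYmzVGV/mJt+OkZ8iWJLtlQnpIHEfnyreaCdal2Ji719b2h7bD9+v8R3g3tpfV5OiG09R24gI1UT3GV86ADu+NPuBGoZBS4M7p2lT1aYpo6EHDB2pod7b6KQl21wj3aGlm6GiLWCb4xrbnKBNzqL1K2agGCNrGuxj4W7j8q/kn21I3tyQrppnUhF6/qvAU++ep0cu3xSeKJfGSCWt61dkotXdZtWqFlXoGCRspSAbpmHb3iDMl9wzqlv"/>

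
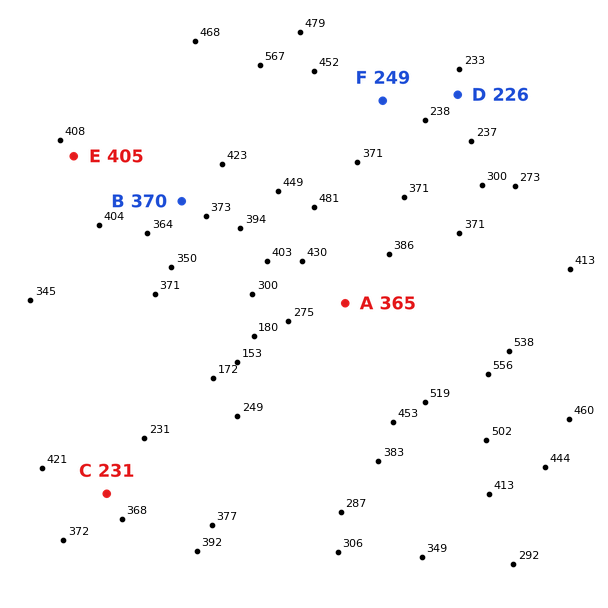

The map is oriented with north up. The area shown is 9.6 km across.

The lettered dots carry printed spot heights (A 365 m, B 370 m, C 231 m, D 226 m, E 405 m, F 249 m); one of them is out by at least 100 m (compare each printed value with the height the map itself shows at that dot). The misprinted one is C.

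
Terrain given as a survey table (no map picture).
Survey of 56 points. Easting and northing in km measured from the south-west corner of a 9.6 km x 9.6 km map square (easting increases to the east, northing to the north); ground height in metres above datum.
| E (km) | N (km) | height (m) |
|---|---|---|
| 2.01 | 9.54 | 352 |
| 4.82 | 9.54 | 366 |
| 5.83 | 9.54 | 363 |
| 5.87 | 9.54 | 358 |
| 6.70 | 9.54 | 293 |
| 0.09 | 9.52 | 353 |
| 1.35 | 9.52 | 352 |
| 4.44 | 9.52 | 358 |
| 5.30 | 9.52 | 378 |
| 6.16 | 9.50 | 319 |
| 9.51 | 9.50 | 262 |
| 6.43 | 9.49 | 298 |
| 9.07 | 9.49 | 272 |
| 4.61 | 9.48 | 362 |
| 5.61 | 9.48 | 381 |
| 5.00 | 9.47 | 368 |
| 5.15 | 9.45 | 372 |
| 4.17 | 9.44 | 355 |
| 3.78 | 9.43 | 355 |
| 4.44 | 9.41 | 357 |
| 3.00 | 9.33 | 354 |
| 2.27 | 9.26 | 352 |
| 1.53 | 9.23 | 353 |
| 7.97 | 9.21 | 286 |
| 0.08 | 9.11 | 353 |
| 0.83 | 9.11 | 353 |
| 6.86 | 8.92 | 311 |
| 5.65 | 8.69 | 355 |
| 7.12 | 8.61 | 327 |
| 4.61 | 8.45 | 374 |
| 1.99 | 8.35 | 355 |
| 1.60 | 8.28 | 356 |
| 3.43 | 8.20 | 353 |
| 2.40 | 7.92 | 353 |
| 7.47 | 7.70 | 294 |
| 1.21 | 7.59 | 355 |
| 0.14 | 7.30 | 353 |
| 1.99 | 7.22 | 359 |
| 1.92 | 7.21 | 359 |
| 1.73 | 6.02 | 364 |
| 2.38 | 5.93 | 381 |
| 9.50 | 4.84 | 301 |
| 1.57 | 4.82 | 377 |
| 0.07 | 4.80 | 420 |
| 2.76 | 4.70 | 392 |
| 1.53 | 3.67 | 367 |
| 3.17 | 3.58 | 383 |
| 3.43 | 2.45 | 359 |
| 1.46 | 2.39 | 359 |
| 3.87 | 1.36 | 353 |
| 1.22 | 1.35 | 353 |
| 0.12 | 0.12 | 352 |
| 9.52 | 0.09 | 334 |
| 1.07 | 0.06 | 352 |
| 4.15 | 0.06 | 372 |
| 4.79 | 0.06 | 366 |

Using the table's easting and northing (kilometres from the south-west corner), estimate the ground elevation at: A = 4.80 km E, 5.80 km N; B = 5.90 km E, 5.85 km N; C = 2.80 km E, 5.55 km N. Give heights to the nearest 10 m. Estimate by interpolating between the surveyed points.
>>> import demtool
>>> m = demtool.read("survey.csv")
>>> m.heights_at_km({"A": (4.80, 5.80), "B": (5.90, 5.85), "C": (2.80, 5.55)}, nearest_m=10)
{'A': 360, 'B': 350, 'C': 410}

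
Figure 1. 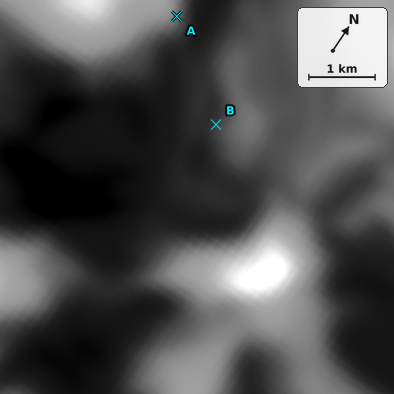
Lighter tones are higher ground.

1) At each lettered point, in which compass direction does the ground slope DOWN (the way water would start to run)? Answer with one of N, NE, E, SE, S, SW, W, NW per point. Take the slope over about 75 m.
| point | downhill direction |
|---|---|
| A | E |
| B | W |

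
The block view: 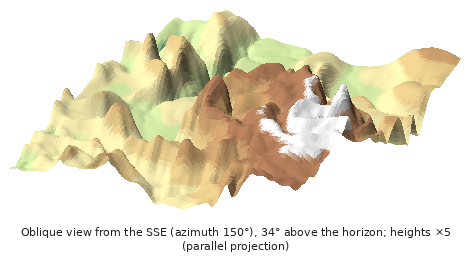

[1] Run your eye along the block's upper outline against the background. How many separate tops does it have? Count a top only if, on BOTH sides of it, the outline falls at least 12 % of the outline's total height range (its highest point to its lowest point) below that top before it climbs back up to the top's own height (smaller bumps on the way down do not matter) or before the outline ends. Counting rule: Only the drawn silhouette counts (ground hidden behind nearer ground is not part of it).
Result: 1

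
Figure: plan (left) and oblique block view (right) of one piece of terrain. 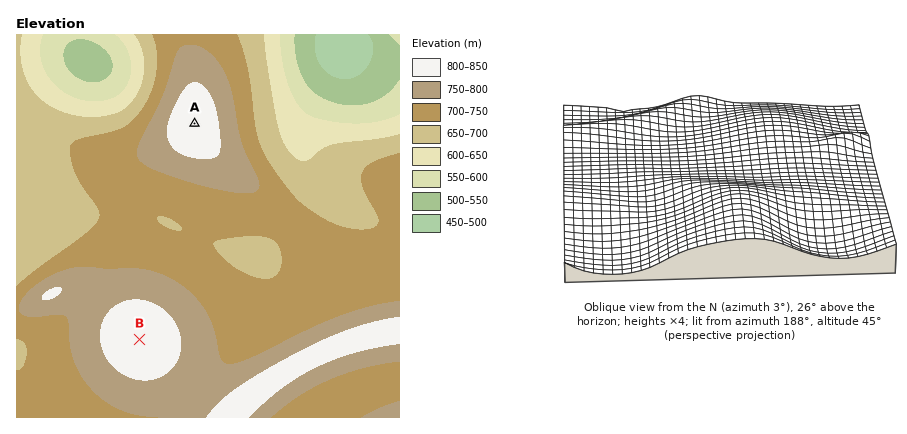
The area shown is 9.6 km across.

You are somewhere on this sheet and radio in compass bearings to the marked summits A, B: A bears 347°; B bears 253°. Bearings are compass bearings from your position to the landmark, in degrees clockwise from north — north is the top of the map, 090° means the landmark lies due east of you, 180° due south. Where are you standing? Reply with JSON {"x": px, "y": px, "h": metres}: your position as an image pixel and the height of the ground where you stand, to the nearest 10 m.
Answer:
{"x": 237, "y": 310, "h": 720}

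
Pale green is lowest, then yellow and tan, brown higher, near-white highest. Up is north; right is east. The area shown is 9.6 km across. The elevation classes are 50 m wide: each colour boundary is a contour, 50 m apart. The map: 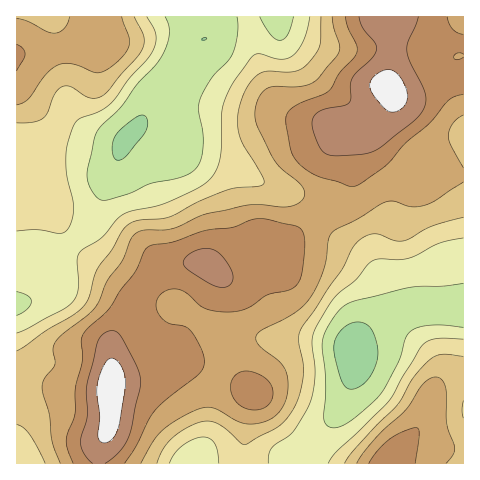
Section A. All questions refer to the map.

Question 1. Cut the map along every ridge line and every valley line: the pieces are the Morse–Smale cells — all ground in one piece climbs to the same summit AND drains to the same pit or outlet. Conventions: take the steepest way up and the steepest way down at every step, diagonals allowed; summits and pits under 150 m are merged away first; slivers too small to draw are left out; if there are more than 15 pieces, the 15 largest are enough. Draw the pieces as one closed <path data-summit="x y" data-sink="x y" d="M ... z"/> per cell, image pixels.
<path data-summit="111 386" data-sink="350 349" d="M320 211l-27 25-17 12-10 14-11 6-21 7-11 0-19-12-24 0-20 6-17 17-31 56-2 76-10 31-1 15 198 0 18-17 23-35 9-19 6-24-2-22 13-14 13-9 1 1 10-11-3-23-9-20-14-18-28-21z"/><path data-summit="111 386" data-sink="125 139" d="M137 132l-5 0-9 8-5 19-10 17-12 39-9 14-14 13-12 7-33 0-12 9 1 206 82-1 2-18 7-15 2-12 2-76 23-44 8-12 17-17 13-5 27-2 23 13 11 0 15-5 17-8 10-14 17-12 26-25-11-11-17-8-21-6-35-20-45-12-29-6z"/><path data-summit="389 87" data-sink="125 139" d="M382 16l-176 0-1 23-6 1-10 9-17 25-16 18-14 28-9 11 6 2 22 15 29 6 45 12 35 20 21 6 17 8 12 11 22-19 5-12 0-41-2-8 15 1 12-5 14-12 6-13 0-10-4-5 4-44-3-11z"/><path data-summit="17 54" data-sink="125 139" d="M204 16l-188 1 1 241 11-9 33 0 12-7 19-19 7-14 9-33 10-17 5-19 17-16 11-25 25-30 13-20 10-9 6-1z"/><path data-summit="389 463" data-sink="350 349" d="M440 308l-28 1-12 3-29 17-20 18 2 22-8 30-30 48-17 17 166-1 0-154z"/><path data-summit="389 87" data-sink="350 349" d="M463 16l-81 1 7 15 3 11-4 34 4 25-6 13-10 9-12 6-18 2 1 48-5 12-22 18 14 22 28 21 14 18 12 34 0 9-4 6 9-6 0-7-14-45 0-14 3-12 38-77 13-11 31-11z"/><path data-summit="111 386" data-sink="350 349" d="M463 137l-25 9-11 5-7 8-38 77-3 12 0 14 14 45-2 10 21-8 52-1z"/>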